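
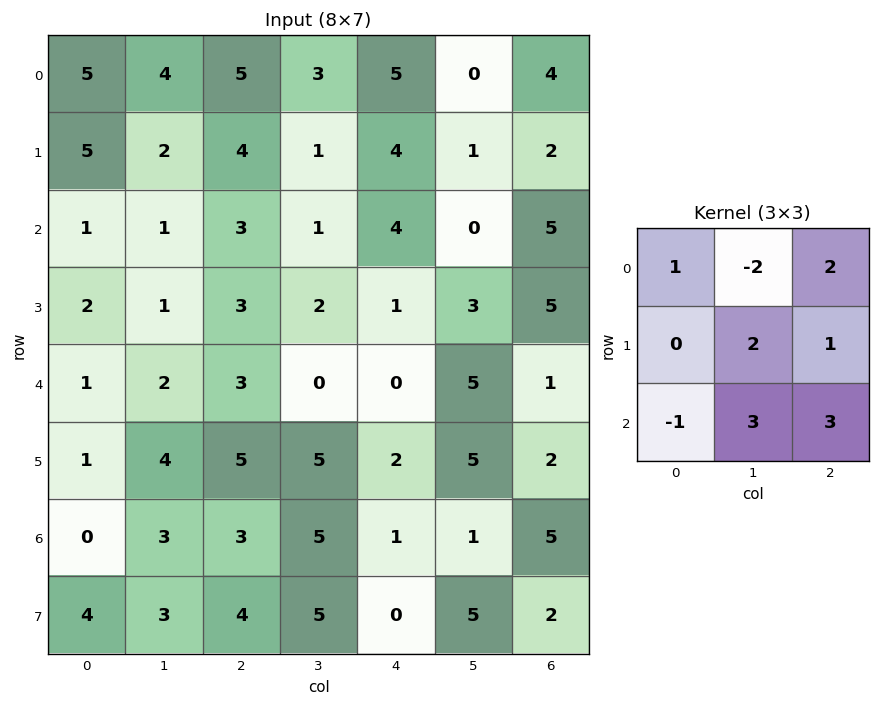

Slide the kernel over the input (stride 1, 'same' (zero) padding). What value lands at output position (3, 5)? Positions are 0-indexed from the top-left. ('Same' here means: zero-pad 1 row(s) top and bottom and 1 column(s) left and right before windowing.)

43

The receptive field on the zero-padded input at this output position is [4 0 5 / 1 3 5 / 0 5 1]. Elementwise product with the kernel and sum: 4·1 + 0·-2 + 5·2 + 3·2 + 5·1 + 0·-1 + 5·3 + 1·3.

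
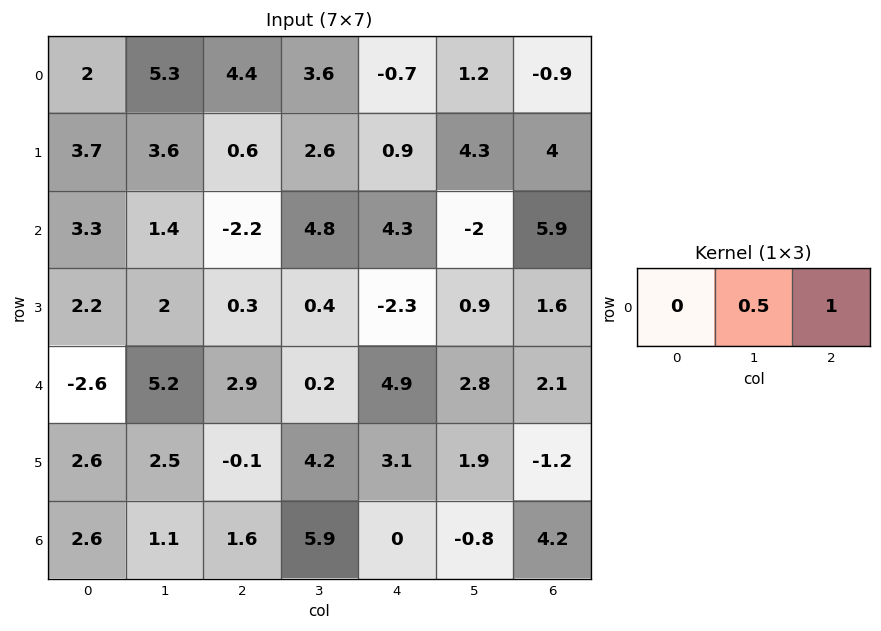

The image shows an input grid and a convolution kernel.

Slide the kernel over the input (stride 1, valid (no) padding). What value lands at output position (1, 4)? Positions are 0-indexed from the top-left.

6.15

The receptive field on the input at this output position is [0.9 4.3 4]. Elementwise product with the kernel and sum: 4.3·0.5 + 4·1.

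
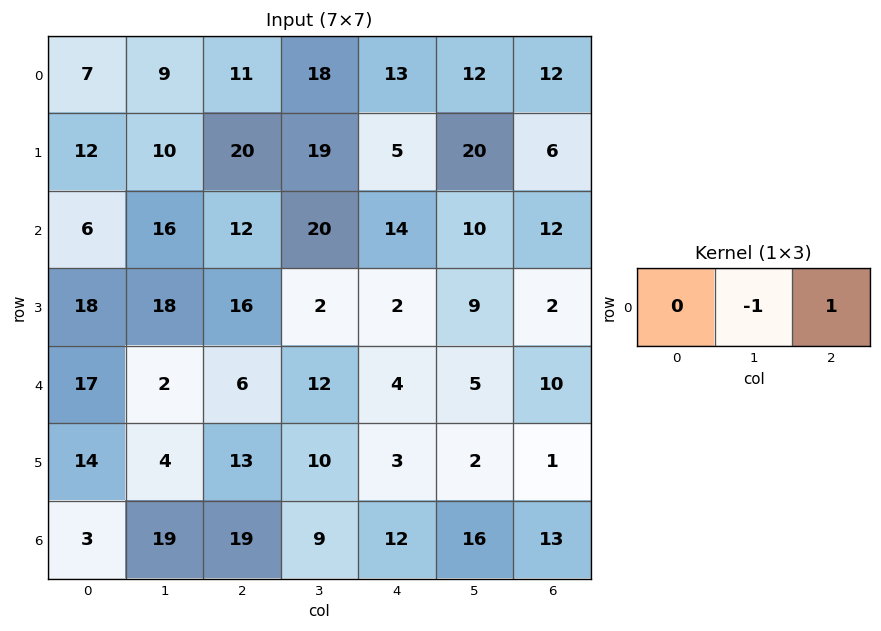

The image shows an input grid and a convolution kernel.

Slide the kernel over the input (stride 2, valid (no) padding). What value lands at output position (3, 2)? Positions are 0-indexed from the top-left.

-3

The receptive field on the input at this output position is [12 16 13]. Elementwise product with the kernel and sum: 16·-1 + 13·1.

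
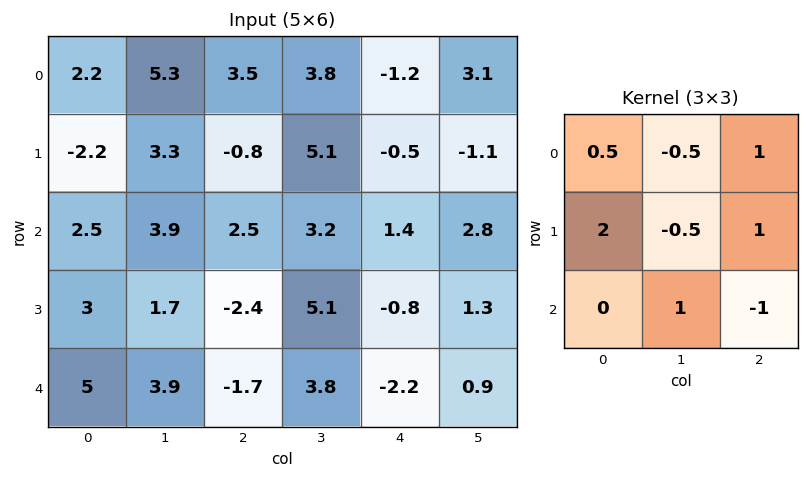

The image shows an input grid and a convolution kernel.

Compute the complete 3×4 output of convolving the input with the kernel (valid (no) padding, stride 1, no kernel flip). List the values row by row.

Output[0,0]: The receptive field on the input at this output position is [2.2 5.3 3.5 / -2.2 3.3 -0.8 / 2.5 3.9 2.5]. Elementwise product with the kernel and sum: 2.2·0.5 + 5.3·-0.5 + 3.5·1 + -2.2·2 + 3.3·-0.5 + -0.8·1 + 3.9·1 + 2.5·-1.

-3.5 16.1 -4.2 13.55
6.1 9.4 7.25 8.1
10.15 8.1 -1.1 12.5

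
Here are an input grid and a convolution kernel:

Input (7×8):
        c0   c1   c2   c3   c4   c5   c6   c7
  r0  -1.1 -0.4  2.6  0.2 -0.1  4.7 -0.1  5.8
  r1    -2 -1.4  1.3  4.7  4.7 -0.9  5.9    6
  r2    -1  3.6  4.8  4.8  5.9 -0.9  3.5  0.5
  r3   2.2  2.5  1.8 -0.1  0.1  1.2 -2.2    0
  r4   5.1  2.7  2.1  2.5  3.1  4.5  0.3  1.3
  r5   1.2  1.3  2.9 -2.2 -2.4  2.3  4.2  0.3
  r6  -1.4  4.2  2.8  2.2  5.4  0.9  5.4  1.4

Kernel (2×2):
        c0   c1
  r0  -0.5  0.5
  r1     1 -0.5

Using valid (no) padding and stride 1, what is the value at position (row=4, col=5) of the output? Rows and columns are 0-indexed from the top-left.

The receptive field on the input at this output position is [4.5 0.3 / 2.3 4.2]. Elementwise product with the kernel and sum: 4.5·-0.5 + 0.3·0.5 + 2.3·1 + 4.2·-0.5.

-1.9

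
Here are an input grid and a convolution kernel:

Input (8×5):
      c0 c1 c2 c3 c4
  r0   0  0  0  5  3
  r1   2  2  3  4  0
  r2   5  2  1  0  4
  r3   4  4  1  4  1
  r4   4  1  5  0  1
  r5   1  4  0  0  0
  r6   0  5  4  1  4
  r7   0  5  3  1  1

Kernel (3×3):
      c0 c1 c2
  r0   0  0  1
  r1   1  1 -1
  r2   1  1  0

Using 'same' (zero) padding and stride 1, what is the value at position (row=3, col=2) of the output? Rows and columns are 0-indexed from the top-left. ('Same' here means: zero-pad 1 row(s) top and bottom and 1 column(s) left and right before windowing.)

7

The receptive field on the zero-padded input at this output position is [2 1 0 / 4 1 4 / 1 5 0]. Elementwise product with the kernel and sum: 0·1 + 4·1 + 1·1 + 4·-1 + 1·1 + 5·1.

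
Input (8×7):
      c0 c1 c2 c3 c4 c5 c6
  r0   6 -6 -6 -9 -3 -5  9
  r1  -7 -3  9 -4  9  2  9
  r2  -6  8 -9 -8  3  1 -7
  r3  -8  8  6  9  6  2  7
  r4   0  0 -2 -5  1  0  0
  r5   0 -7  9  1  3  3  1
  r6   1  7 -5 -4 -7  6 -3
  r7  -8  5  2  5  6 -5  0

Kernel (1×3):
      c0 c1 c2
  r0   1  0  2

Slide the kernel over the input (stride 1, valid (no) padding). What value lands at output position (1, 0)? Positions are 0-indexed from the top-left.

11

The receptive field on the input at this output position is [-7 -3 9]. Elementwise product with the kernel and sum: -7·1 + 9·2.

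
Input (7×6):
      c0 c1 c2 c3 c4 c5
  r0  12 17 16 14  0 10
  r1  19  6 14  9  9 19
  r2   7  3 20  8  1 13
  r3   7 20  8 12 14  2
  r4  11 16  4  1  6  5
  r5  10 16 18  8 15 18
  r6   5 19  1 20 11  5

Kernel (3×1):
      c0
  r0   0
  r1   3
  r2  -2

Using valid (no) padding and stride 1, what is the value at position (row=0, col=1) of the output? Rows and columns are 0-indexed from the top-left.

12

The receptive field on the input at this output position is [17 / 6 / 3]. Elementwise product with the kernel and sum: 6·3 + 3·-2.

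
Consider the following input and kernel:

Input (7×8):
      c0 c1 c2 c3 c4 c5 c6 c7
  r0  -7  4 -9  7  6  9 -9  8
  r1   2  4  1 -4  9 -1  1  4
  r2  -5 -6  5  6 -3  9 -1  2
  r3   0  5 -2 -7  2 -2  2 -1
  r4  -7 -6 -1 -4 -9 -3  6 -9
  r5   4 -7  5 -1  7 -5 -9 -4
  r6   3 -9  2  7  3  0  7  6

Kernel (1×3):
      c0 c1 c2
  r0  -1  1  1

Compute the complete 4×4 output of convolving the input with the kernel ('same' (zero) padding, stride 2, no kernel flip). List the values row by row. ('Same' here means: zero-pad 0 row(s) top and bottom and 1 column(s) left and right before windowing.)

-3 -6 8 -10
-11 17 0 -8
-13 1 -8 0
-6 18 -4 13

Output[0,0]: The receptive field on the zero-padded input at this output position is [0 -7 4]. Elementwise product with the kernel and sum: 0·-1 + -7·1 + 4·1.
Output[0,1]: The receptive field on the zero-padded input at this output position is [4 -9 7]. Elementwise product with the kernel and sum: 4·-1 + -9·1 + 7·1.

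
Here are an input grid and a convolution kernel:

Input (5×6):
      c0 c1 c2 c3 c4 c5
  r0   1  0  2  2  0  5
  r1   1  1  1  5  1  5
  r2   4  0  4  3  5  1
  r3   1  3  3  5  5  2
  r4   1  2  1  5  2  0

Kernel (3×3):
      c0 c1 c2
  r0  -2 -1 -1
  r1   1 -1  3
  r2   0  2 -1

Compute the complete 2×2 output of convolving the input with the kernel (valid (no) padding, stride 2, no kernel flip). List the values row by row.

Output[0,0]: The receptive field on the input at this output position is [1 0 2 / 1 1 1 / 4 0 4]. Elementwise product with the kernel and sum: 1·-2 + 0·-1 + 2·-1 + 1·1 + 1·-1 + 1·3 + 0·2 + 4·-1.
Output[0,1]: The receptive field on the input at this output position is [2 2 0 / 1 5 1 / 4 3 5]. Elementwise product with the kernel and sum: 2·-2 + 2·-1 + 0·-1 + 1·1 + 5·-1 + 1·3 + 3·2 + 5·-1.

-5 -6
-2 5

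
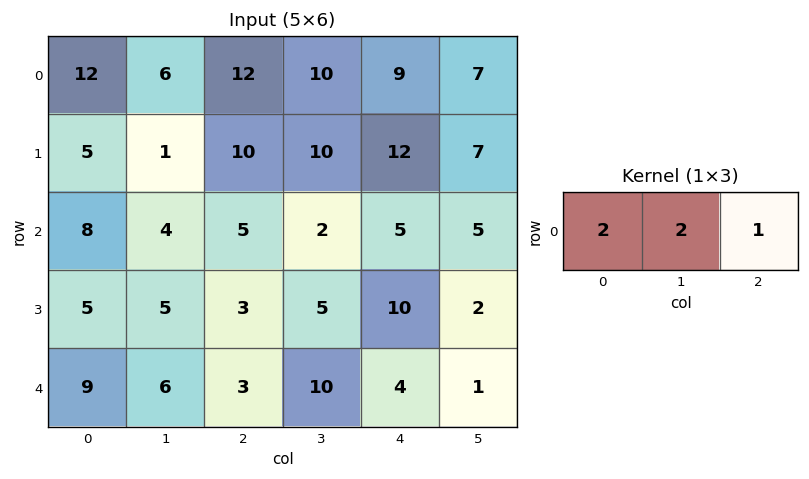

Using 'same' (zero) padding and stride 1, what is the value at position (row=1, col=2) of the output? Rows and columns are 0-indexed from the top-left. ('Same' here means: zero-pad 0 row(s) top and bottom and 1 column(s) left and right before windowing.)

32

The receptive field on the zero-padded input at this output position is [1 10 10]. Elementwise product with the kernel and sum: 1·2 + 10·2 + 10·1.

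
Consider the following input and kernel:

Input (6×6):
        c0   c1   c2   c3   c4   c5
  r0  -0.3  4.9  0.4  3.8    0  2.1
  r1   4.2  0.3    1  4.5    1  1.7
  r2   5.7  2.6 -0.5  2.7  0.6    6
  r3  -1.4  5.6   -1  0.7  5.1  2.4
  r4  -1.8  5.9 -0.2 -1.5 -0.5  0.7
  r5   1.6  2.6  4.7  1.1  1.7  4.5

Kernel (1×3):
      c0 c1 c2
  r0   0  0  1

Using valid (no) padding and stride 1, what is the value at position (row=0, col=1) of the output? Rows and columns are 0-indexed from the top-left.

3.8

The receptive field on the input at this output position is [4.9 0.4 3.8]. Elementwise product with the kernel and sum: 3.8·1.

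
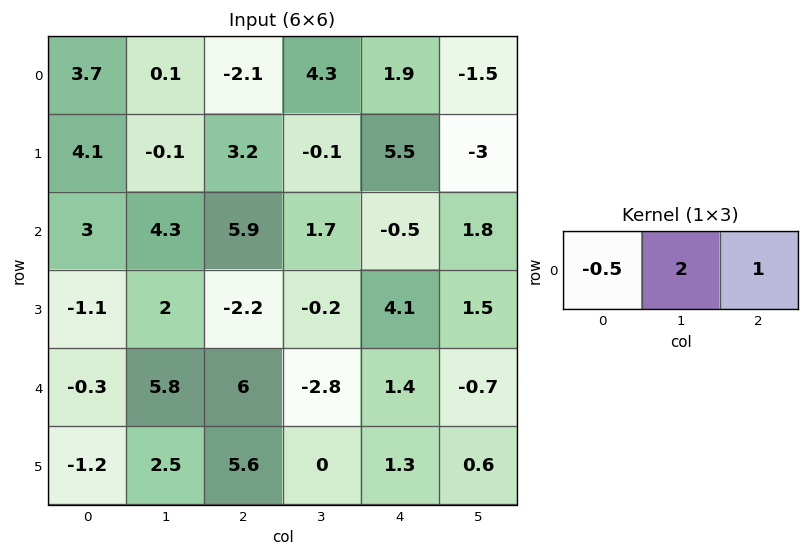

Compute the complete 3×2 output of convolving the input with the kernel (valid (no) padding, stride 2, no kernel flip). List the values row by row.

-3.75 11.55
13 -0.05
17.75 -7.2

Output[0,0]: The receptive field on the input at this output position is [3.7 0.1 -2.1]. Elementwise product with the kernel and sum: 3.7·-0.5 + 0.1·2 + -2.1·1.
Output[0,1]: The receptive field on the input at this output position is [-2.1 4.3 1.9]. Elementwise product with the kernel and sum: -2.1·-0.5 + 4.3·2 + 1.9·1.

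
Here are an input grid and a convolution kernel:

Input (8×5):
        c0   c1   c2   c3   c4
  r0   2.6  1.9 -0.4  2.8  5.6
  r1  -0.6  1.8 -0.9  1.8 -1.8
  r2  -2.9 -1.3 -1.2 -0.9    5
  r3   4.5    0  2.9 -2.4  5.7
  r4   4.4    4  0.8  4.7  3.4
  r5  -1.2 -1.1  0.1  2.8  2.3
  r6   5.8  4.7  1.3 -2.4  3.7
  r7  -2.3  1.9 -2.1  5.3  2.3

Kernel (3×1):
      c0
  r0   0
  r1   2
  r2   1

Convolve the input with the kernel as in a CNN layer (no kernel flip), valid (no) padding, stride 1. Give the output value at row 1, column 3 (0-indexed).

The receptive field on the input at this output position is [1.8 / -0.9 / -2.4]. Elementwise product with the kernel and sum: -0.9·2 + -2.4·1.

-4.2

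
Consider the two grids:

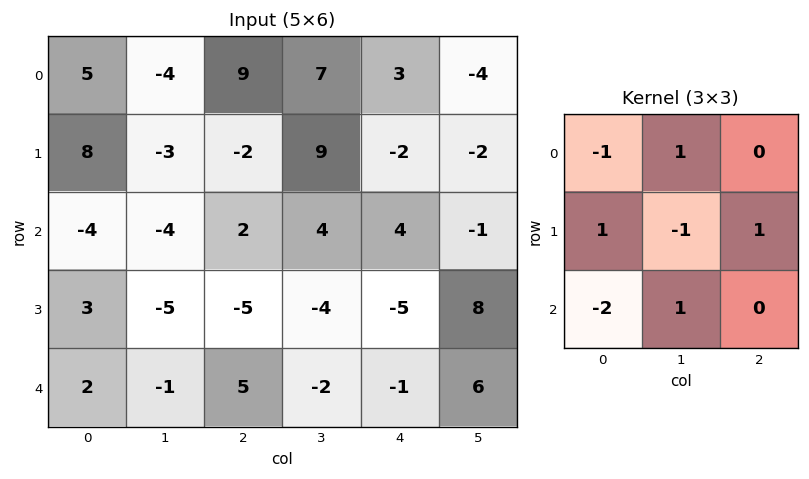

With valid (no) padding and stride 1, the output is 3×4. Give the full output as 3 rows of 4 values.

4 31 -15 1
-20 4 19 -9
-2 9 -16 12

Output[0,0]: The receptive field on the input at this output position is [5 -4 9 / 8 -3 -2 / -4 -4 2]. Elementwise product with the kernel and sum: 5·-1 + -4·1 + 8·1 + -3·-1 + -2·1 + -4·-2 + -4·1.
Output[0,1]: The receptive field on the input at this output position is [-4 9 7 / -3 -2 9 / -4 2 4]. Elementwise product with the kernel and sum: -4·-1 + 9·1 + -3·1 + -2·-1 + 9·1 + -4·-2 + 2·1.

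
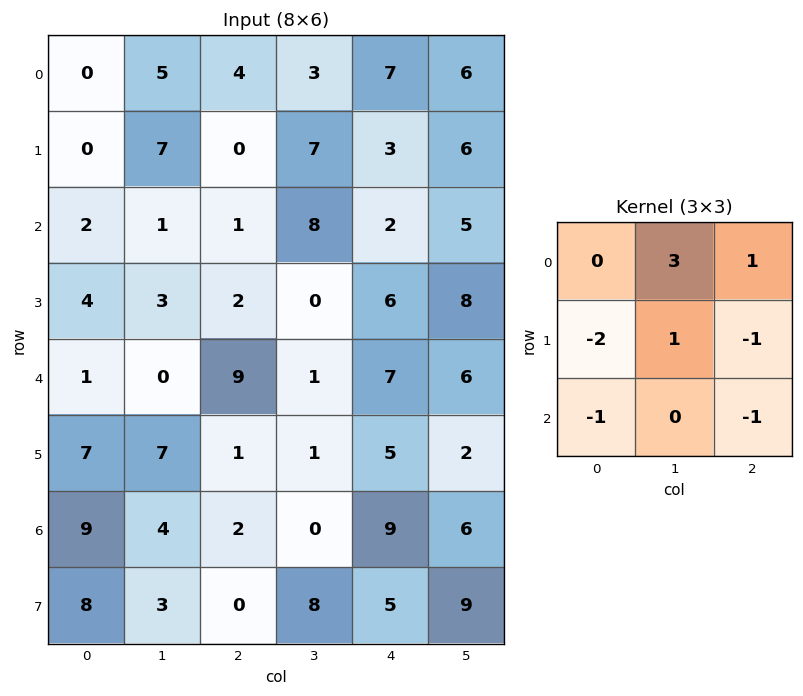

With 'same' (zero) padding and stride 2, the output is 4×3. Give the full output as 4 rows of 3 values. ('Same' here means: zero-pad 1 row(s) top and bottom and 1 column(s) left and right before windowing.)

-12 -23 -18
5 -5 -12
9 6 22
30 -13 3

Output[0,0]: The receptive field on the zero-padded input at this output position is [0 0 0 / 0 0 5 / 0 0 7]. Elementwise product with the kernel and sum: 0·3 + 0·1 + 0·-2 + 0·1 + 5·-1 + 0·-1 + 7·-1.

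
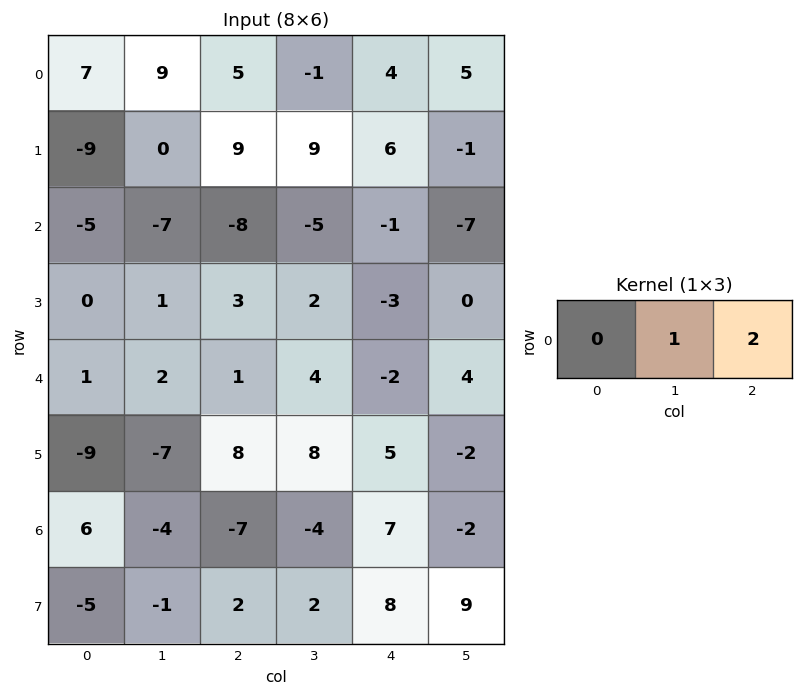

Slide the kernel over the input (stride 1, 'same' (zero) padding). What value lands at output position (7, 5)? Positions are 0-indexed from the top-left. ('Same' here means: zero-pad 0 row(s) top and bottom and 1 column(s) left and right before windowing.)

The receptive field on the zero-padded input at this output position is [8 9 0]. Elementwise product with the kernel and sum: 9·1 + 0·2.

9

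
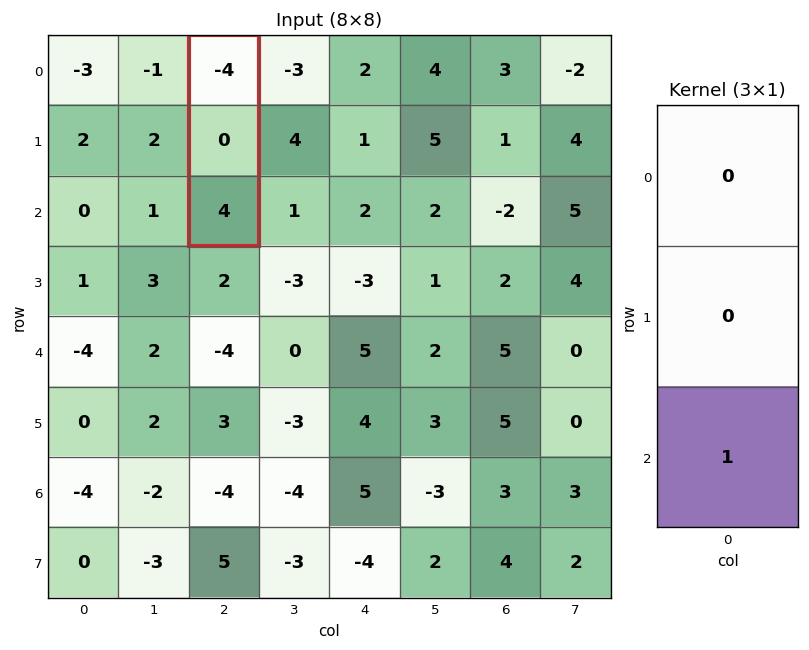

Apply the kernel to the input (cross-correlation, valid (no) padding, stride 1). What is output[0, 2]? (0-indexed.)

The receptive field on the input at this output position is [-4 / 0 / 4]. Elementwise product with the kernel and sum: 4·1.

4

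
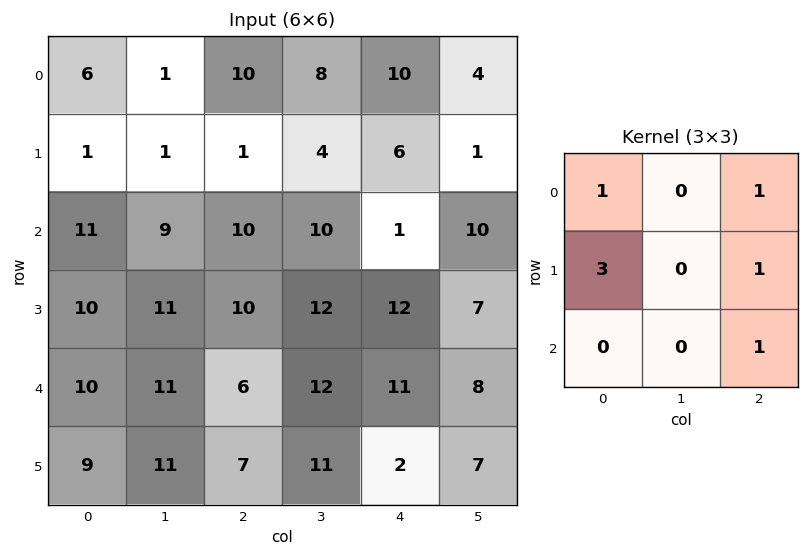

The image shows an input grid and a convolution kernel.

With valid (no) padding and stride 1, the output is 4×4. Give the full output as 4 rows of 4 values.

30 26 30 35
55 54 50 52
67 76 64 71
63 79 53 70

Output[0,0]: The receptive field on the input at this output position is [6 1 10 / 1 1 1 / 11 9 10]. Elementwise product with the kernel and sum: 6·1 + 10·1 + 1·3 + 1·1 + 10·1.
Output[0,1]: The receptive field on the input at this output position is [1 10 8 / 1 1 4 / 9 10 10]. Elementwise product with the kernel and sum: 1·1 + 8·1 + 1·3 + 4·1 + 10·1.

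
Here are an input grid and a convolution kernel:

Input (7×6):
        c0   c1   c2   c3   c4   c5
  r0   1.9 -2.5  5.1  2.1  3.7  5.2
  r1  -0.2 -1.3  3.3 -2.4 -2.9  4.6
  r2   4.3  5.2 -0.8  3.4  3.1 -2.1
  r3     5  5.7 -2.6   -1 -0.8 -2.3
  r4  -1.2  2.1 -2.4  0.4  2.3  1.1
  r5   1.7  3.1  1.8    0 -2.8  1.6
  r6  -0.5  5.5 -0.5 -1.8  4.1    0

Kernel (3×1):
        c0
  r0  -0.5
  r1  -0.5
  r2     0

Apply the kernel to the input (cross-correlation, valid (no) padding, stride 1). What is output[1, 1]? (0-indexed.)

-1.95

The receptive field on the input at this output position is [-1.3 / 5.2 / 5.7]. Elementwise product with the kernel and sum: -1.3·-0.5 + 5.2·-0.5.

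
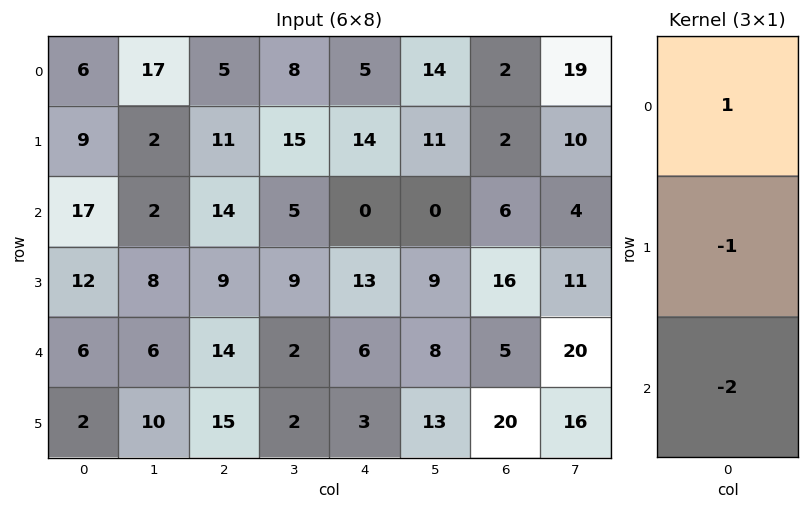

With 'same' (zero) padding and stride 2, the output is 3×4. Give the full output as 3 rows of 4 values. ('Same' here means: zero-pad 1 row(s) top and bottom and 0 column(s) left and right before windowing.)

-24 -27 -33 -6
-32 -21 -12 -36
2 -35 1 -29

Output[0,0]: The receptive field on the zero-padded input at this output position is [0 / 6 / 9]. Elementwise product with the kernel and sum: 0·1 + 6·-1 + 9·-2.
Output[0,1]: The receptive field on the zero-padded input at this output position is [0 / 5 / 11]. Elementwise product with the kernel and sum: 0·1 + 5·-1 + 11·-2.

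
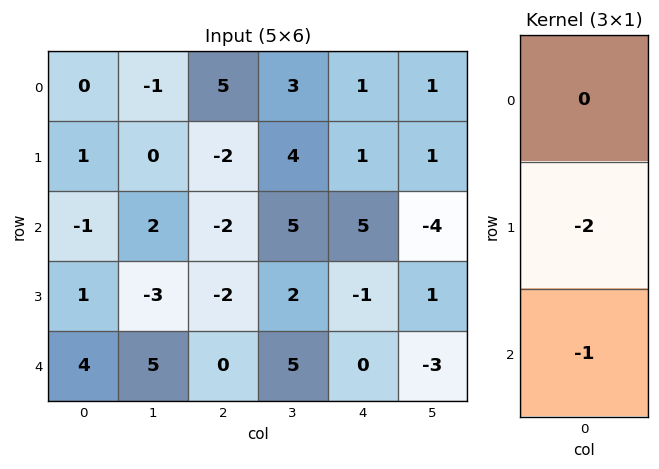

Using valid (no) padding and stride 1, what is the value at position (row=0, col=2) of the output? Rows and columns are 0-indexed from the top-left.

The receptive field on the input at this output position is [5 / -2 / -2]. Elementwise product with the kernel and sum: -2·-2 + -2·-1.

6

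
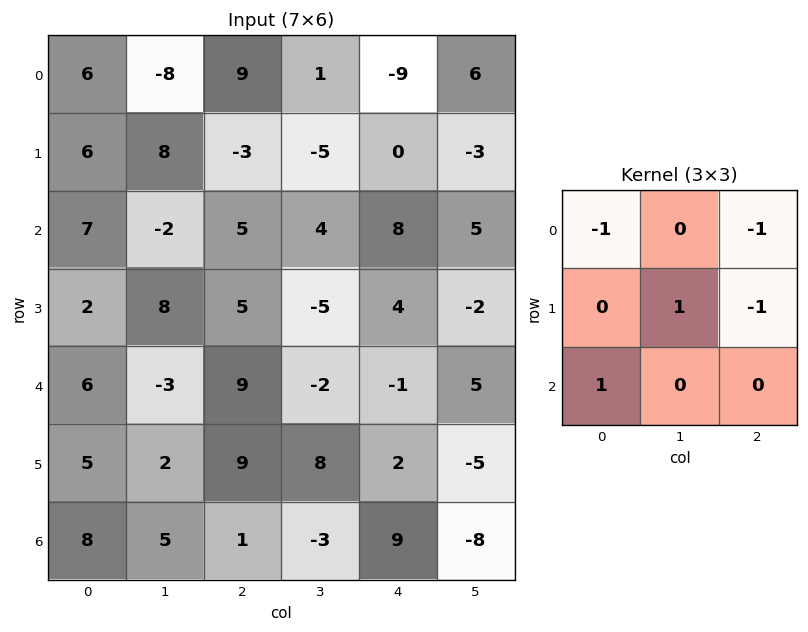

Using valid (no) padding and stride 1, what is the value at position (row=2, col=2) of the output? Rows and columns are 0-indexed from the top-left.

The receptive field on the input at this output position is [5 4 8 / 5 -5 4 / 9 -2 -1]. Elementwise product with the kernel and sum: 5·-1 + 8·-1 + -5·1 + 4·-1 + 9·1.

-13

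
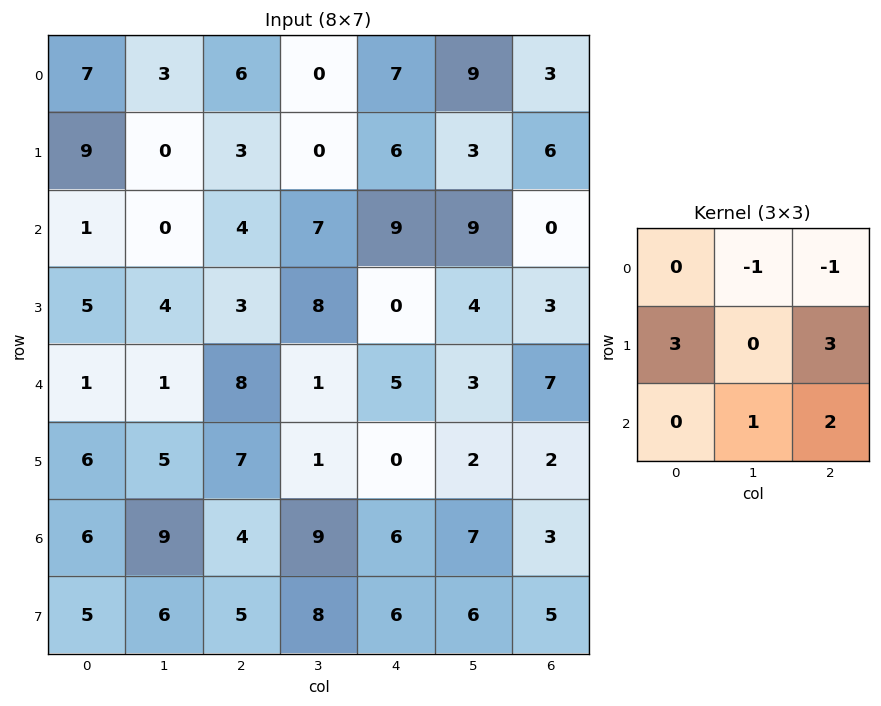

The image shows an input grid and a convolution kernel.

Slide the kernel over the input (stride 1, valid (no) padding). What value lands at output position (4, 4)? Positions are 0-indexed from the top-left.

9

The receptive field on the input at this output position is [5 3 7 / 0 2 2 / 6 7 3]. Elementwise product with the kernel and sum: 3·-1 + 7·-1 + 0·3 + 2·3 + 7·1 + 3·2.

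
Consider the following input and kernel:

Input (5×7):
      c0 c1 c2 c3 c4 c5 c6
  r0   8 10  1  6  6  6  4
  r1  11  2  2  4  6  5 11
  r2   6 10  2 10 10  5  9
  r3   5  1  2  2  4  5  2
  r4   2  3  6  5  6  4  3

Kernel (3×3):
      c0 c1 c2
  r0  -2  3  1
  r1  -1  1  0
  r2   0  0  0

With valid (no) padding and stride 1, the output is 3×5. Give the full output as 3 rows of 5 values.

Output[0,0]: The receptive field on the input at this output position is [8 10 1 / 11 2 2 / 6 10 2]. Elementwise product with the kernel and sum: 8·-2 + 10·3 + 1·1 + 11·-1 + 2·1.

6 -11 24 14 9
-10 -2 22 15 9
16 -3 36 17 5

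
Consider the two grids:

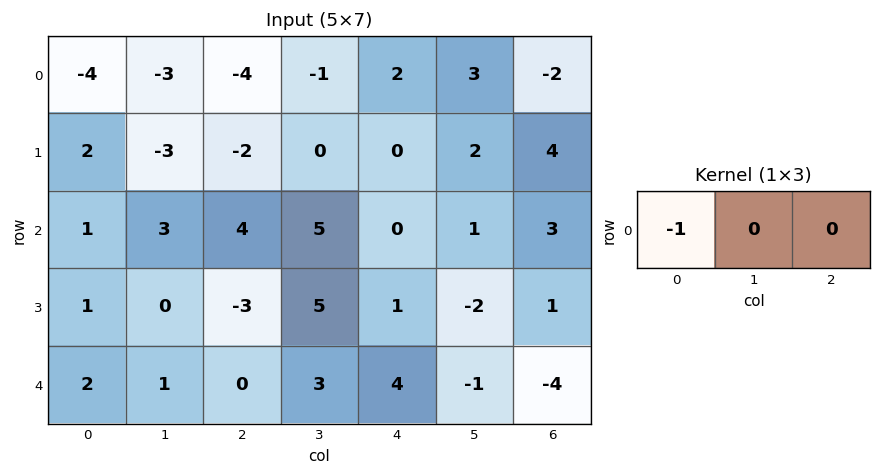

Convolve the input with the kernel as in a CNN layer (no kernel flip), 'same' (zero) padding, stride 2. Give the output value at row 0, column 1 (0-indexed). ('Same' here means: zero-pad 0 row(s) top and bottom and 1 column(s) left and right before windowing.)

3

The receptive field on the zero-padded input at this output position is [-3 -4 -1]. Elementwise product with the kernel and sum: -3·-1.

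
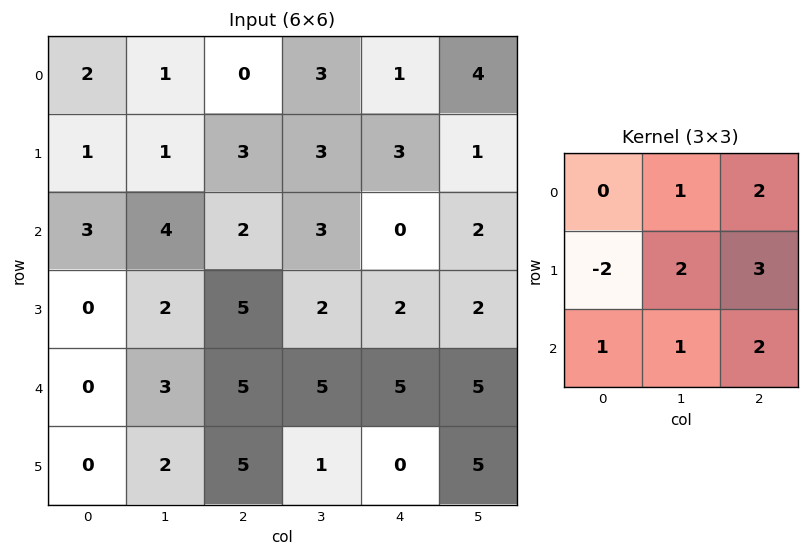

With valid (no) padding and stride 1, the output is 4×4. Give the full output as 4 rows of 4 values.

Output[0,0]: The receptive field on the input at this output position is [2 1 0 / 1 1 3 / 3 4 2]. Elementwise product with the kernel and sum: 1·1 + 0·2 + 1·-2 + 1·2 + 3·3 + 3·1 + 4·1 + 2·2.
Output[0,1]: The receptive field on the input at this output position is [1 0 3 / 1 3 3 / 4 2 3]. Elementwise product with the kernel and sum: 0·1 + 3·2 + 1·-2 + 3·2 + 3·3 + 4·1 + 2·1 + 3·2.

21 31 19 19
27 25 22 13
40 38 23 30
45 37 27 32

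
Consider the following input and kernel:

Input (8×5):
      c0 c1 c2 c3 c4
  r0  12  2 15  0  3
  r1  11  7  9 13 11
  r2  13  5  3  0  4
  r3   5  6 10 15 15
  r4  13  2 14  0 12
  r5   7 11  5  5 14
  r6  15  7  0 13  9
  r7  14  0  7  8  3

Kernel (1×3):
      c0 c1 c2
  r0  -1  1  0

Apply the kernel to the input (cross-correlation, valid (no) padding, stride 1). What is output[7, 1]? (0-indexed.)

7

The receptive field on the input at this output position is [0 7 8]. Elementwise product with the kernel and sum: 0·-1 + 7·1.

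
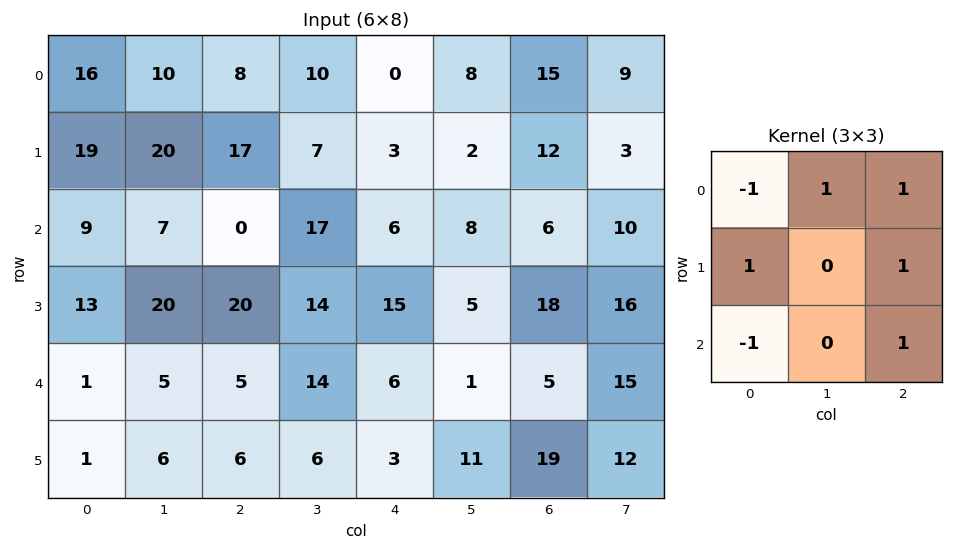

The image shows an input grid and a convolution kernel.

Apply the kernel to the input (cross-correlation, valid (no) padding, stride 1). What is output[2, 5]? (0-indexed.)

43

The receptive field on the input at this output position is [8 6 10 / 5 18 16 / 1 5 15]. Elementwise product with the kernel and sum: 8·-1 + 6·1 + 10·1 + 5·1 + 16·1 + 1·-1 + 15·1.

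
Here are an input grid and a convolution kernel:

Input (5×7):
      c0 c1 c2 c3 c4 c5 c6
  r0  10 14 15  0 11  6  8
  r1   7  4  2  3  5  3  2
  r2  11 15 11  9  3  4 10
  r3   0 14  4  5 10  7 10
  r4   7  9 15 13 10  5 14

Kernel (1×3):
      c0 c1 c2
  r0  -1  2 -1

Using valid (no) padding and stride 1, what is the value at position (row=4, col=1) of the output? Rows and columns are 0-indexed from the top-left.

8

The receptive field on the input at this output position is [9 15 13]. Elementwise product with the kernel and sum: 9·-1 + 15·2 + 13·-1.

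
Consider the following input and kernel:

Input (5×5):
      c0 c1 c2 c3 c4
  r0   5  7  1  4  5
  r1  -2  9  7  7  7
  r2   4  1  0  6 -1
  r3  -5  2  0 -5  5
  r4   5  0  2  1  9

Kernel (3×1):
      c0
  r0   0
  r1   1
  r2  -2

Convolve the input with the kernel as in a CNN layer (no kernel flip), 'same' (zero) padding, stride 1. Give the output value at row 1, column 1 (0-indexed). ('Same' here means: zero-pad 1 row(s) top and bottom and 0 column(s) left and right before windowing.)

7

The receptive field on the zero-padded input at this output position is [7 / 9 / 1]. Elementwise product with the kernel and sum: 9·1 + 1·-2.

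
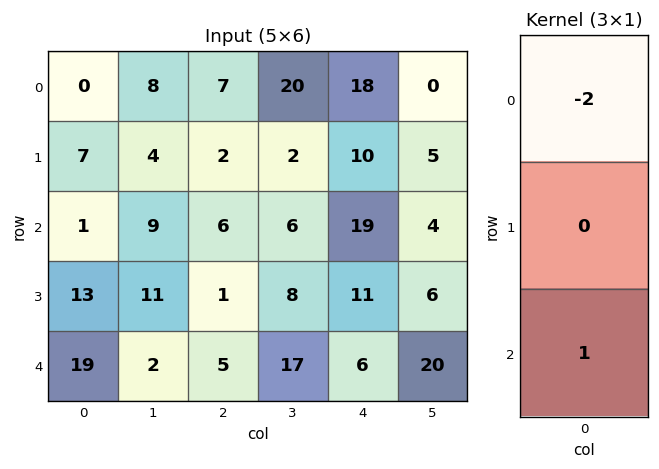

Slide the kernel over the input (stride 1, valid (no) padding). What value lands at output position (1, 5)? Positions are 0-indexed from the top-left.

-4

The receptive field on the input at this output position is [5 / 4 / 6]. Elementwise product with the kernel and sum: 5·-2 + 6·1.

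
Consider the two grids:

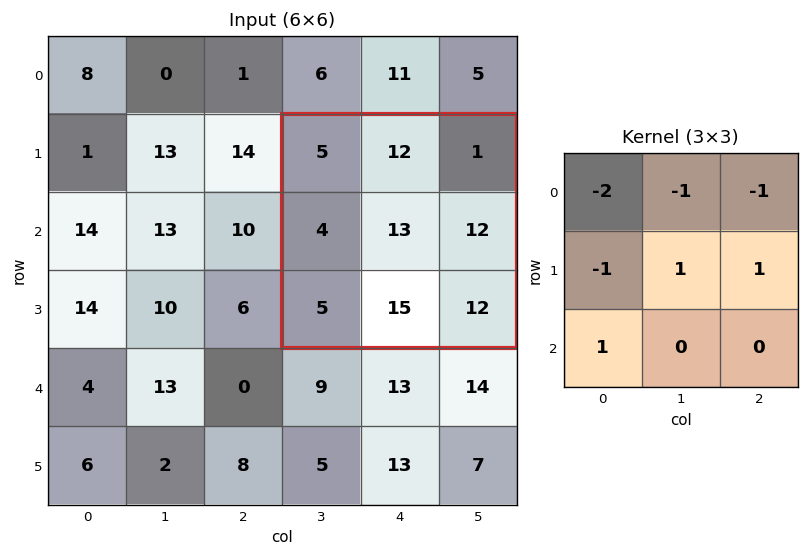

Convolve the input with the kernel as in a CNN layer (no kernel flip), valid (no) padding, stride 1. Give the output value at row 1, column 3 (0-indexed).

3

The receptive field on the input at this output position is [5 12 1 / 4 13 12 / 5 15 12]. Elementwise product with the kernel and sum: 5·-2 + 12·-1 + 1·-1 + 4·-1 + 13·1 + 12·1 + 5·1.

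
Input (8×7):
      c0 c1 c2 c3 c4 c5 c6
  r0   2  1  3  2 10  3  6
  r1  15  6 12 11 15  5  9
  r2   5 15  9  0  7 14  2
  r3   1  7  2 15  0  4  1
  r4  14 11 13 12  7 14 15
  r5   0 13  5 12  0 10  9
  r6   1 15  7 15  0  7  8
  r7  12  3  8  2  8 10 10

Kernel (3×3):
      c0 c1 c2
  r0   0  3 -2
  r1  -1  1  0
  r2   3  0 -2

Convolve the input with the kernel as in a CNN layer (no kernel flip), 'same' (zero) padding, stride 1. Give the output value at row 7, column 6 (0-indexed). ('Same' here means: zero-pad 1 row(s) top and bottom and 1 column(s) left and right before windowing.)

24

The receptive field on the zero-padded input at this output position is [7 8 0 / 10 10 0 / 0 0 0]. Elementwise product with the kernel and sum: 8·3 + 0·-2 + 10·-1 + 10·1 + 0·3 + 0·-2.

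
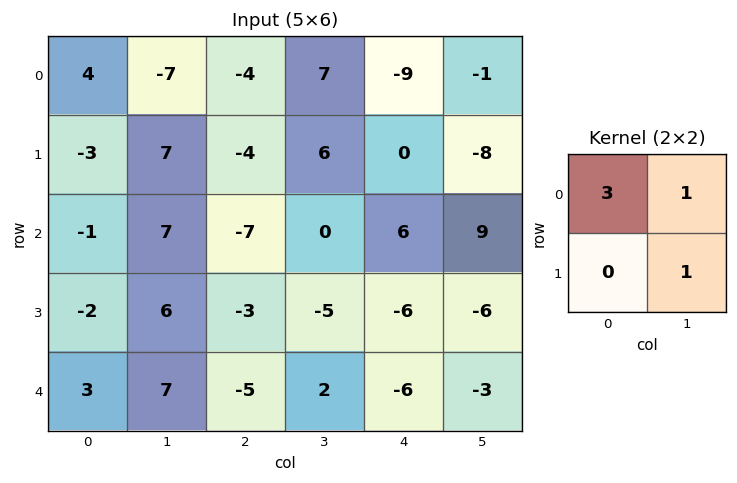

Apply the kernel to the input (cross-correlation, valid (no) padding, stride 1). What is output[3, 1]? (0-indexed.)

10

The receptive field on the input at this output position is [6 -3 / 7 -5]. Elementwise product with the kernel and sum: 6·3 + -3·1 + -5·1.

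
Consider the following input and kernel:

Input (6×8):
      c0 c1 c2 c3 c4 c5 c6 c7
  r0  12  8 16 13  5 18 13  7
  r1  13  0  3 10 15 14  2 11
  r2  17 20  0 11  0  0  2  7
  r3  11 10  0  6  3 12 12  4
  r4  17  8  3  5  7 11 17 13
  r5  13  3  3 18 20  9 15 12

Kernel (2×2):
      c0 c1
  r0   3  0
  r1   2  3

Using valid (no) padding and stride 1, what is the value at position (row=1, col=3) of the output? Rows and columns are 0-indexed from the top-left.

52

The receptive field on the input at this output position is [10 15 / 11 0]. Elementwise product with the kernel and sum: 10·3 + 11·2 + 0·3.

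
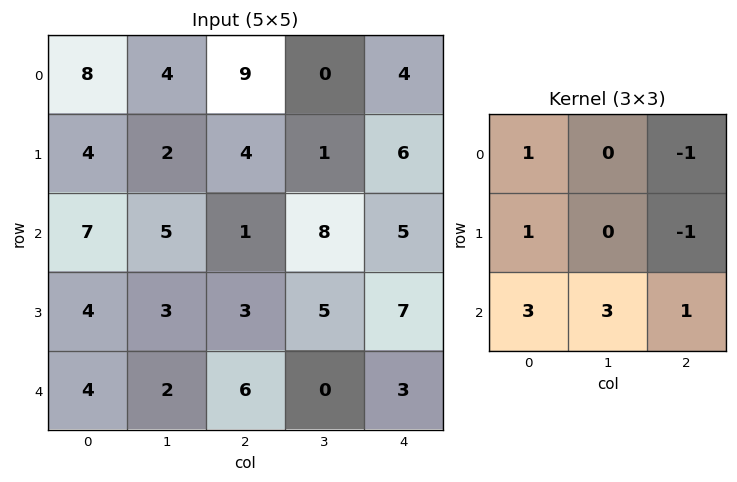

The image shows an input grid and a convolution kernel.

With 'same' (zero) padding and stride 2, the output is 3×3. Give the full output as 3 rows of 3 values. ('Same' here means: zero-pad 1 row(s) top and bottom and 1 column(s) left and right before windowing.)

Output[0,0]: The receptive field on the zero-padded input at this output position is [0 0 0 / 0 8 4 / 0 4 2]. Elementwise product with the kernel and sum: 0·1 + 0·-1 + 0·1 + 4·-1 + 0·3 + 4·3 + 2·1.
Output[0,1]: The receptive field on the zero-padded input at this output position is [0 0 0 / 4 9 0 / 2 4 1]. Elementwise product with the kernel and sum: 0·1 + 0·-1 + 4·1 + 0·-1 + 2·3 + 4·3 + 1·1.

10 23 21
8 21 45
-5 0 5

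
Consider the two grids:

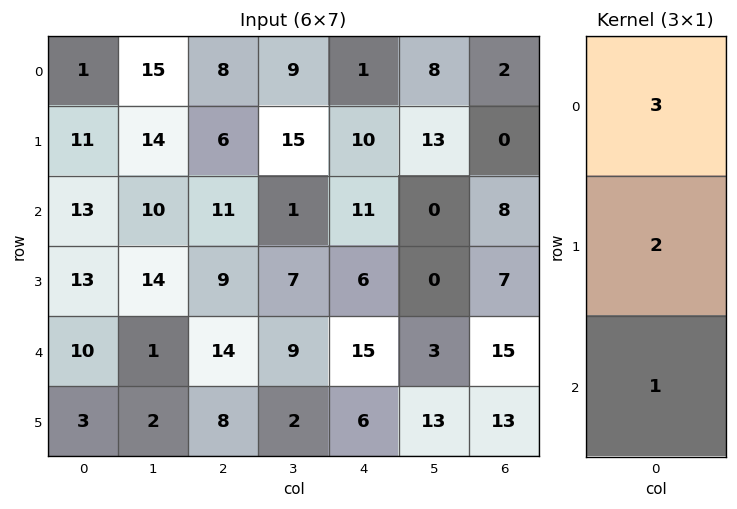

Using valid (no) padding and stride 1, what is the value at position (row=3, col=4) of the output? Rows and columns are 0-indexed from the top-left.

The receptive field on the input at this output position is [6 / 15 / 6]. Elementwise product with the kernel and sum: 6·3 + 15·2 + 6·1.

54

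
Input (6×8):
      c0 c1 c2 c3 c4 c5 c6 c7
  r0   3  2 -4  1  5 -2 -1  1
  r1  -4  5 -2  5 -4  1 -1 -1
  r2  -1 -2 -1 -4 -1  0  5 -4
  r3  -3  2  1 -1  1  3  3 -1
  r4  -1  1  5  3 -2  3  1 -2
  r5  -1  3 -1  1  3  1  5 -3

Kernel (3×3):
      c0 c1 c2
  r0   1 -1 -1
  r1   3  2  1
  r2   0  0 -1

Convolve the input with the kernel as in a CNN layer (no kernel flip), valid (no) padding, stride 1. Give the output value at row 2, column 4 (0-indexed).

The receptive field on the input at this output position is [-1 0 5 / 1 3 3 / -2 3 1]. Elementwise product with the kernel and sum: -1·1 + 0·-1 + 5·-1 + 1·3 + 3·2 + 3·1 + 1·-1.

5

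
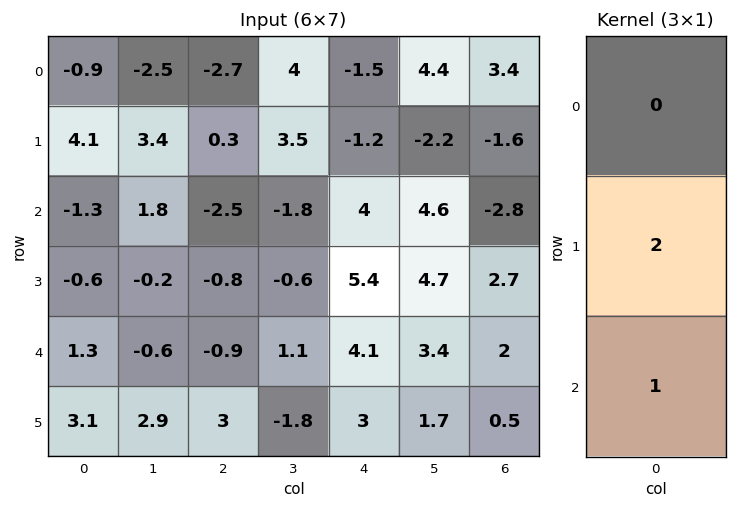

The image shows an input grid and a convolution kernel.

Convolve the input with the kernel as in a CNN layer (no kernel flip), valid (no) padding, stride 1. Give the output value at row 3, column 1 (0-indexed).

1.7

The receptive field on the input at this output position is [-0.2 / -0.6 / 2.9]. Elementwise product with the kernel and sum: -0.6·2 + 2.9·1.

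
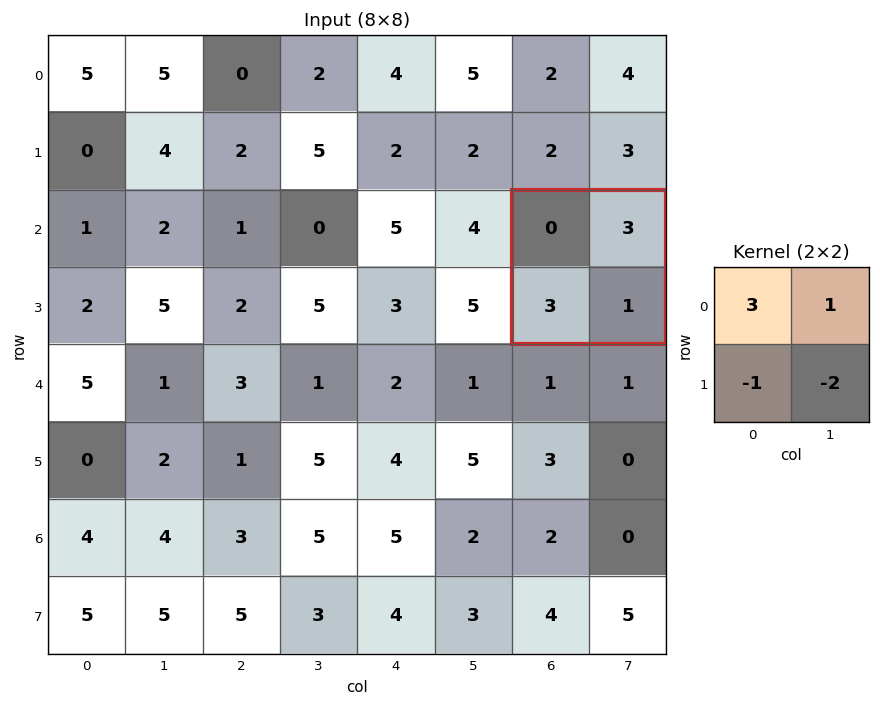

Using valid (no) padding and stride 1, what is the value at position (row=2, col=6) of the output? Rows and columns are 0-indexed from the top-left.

-2

The receptive field on the input at this output position is [0 3 / 3 1]. Elementwise product with the kernel and sum: 0·3 + 3·1 + 3·-1 + 1·-2.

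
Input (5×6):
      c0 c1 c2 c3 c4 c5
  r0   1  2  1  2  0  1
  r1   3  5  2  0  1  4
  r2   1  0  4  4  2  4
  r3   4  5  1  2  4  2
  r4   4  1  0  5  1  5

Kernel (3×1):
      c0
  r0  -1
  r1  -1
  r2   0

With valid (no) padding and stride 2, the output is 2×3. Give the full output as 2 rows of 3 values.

Output[0,0]: The receptive field on the input at this output position is [1 / 3 / 1]. Elementwise product with the kernel and sum: 1·-1 + 3·-1.

-4 -3 -1
-5 -5 -6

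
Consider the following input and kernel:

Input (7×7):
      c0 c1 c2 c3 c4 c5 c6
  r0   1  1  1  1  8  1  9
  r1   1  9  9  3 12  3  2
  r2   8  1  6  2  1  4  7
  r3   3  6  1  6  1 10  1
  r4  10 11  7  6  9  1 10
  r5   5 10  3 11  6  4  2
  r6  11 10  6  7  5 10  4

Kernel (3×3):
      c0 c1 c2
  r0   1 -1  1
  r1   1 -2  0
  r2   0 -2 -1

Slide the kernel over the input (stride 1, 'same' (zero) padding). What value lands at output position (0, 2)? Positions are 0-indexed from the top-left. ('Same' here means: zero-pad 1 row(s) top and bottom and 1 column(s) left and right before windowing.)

-22

The receptive field on the zero-padded input at this output position is [0 0 0 / 1 1 1 / 9 9 3]. Elementwise product with the kernel and sum: 0·1 + 0·-1 + 0·1 + 1·1 + 1·-2 + 9·-2 + 3·-1.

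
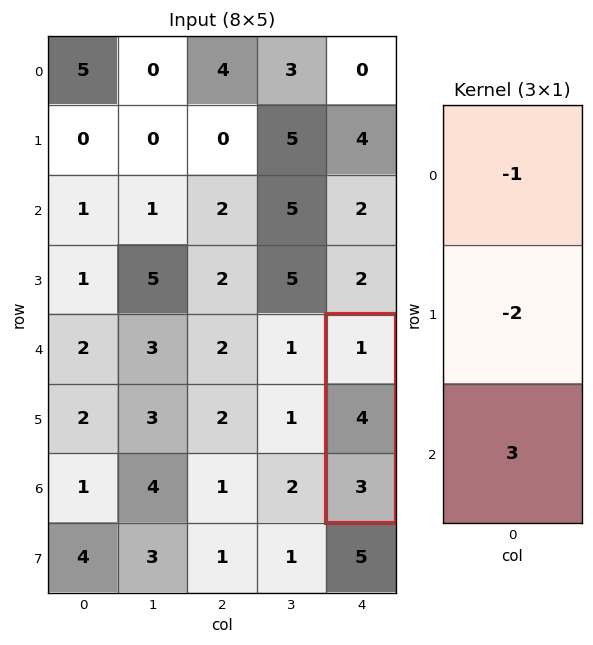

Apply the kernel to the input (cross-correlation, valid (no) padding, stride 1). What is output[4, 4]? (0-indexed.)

The receptive field on the input at this output position is [1 / 4 / 3]. Elementwise product with the kernel and sum: 1·-1 + 4·-2 + 3·3.

0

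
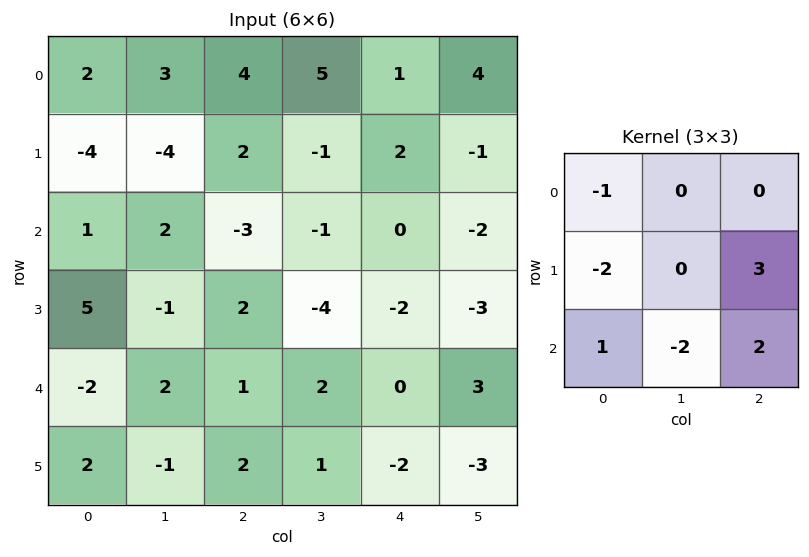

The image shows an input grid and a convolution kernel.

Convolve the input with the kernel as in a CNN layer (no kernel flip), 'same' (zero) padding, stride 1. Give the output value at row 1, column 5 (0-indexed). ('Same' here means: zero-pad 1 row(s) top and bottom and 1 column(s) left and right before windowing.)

-1

The receptive field on the zero-padded input at this output position is [1 4 0 / 2 -1 0 / 0 -2 0]. Elementwise product with the kernel and sum: 1·-1 + 2·-2 + 0·3 + 0·1 + -2·-2 + 0·2.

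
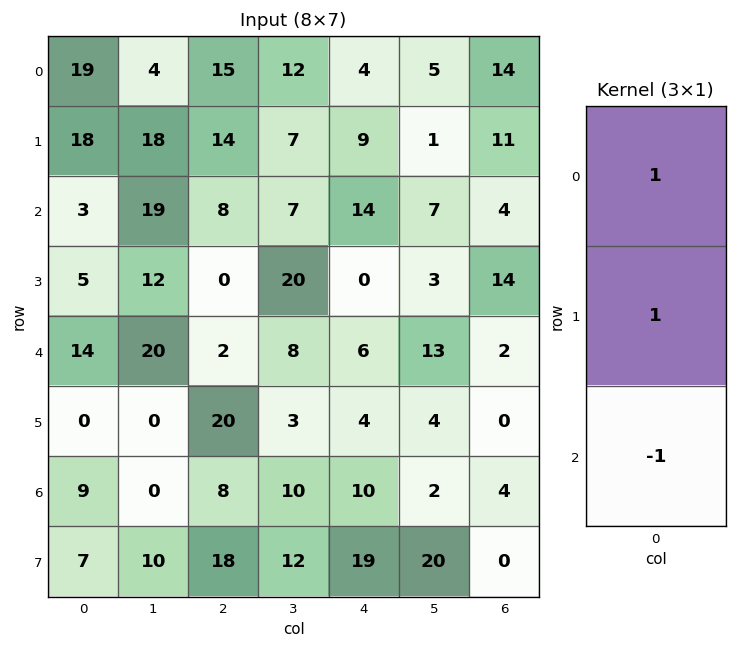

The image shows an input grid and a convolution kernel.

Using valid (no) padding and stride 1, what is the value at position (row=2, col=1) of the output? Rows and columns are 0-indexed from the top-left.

The receptive field on the input at this output position is [19 / 12 / 20]. Elementwise product with the kernel and sum: 19·1 + 12·1 + 20·-1.

11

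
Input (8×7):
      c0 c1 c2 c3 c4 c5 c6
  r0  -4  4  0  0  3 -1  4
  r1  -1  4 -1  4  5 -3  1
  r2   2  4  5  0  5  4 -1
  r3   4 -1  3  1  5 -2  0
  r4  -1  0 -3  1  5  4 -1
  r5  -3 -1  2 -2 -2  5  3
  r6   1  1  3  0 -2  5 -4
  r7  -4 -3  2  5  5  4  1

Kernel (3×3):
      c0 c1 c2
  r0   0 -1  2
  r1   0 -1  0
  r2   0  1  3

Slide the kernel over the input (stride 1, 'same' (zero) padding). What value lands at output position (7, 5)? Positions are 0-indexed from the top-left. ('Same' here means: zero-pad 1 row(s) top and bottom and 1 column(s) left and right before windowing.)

-17

The receptive field on the zero-padded input at this output position is [-2 5 -4 / 5 4 1 / 0 0 0]. Elementwise product with the kernel and sum: 5·-1 + -4·2 + 4·-1 + 0·1 + 0·3.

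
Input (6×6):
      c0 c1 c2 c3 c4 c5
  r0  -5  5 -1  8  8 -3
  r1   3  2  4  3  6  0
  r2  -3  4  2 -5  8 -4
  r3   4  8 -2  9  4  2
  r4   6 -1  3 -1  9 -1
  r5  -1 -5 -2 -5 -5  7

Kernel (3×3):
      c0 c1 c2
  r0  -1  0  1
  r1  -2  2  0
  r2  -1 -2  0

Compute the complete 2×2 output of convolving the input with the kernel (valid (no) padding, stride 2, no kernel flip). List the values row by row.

-3 15
9 27

Output[0,0]: The receptive field on the input at this output position is [-5 5 -1 / 3 2 4 / -3 4 2]. Elementwise product with the kernel and sum: -5·-1 + -1·1 + 3·-2 + 2·2 + -3·-1 + 4·-2.
Output[0,1]: The receptive field on the input at this output position is [-1 8 8 / 4 3 6 / 2 -5 8]. Elementwise product with the kernel and sum: -1·-1 + 8·1 + 4·-2 + 3·2 + 2·-1 + -5·-2.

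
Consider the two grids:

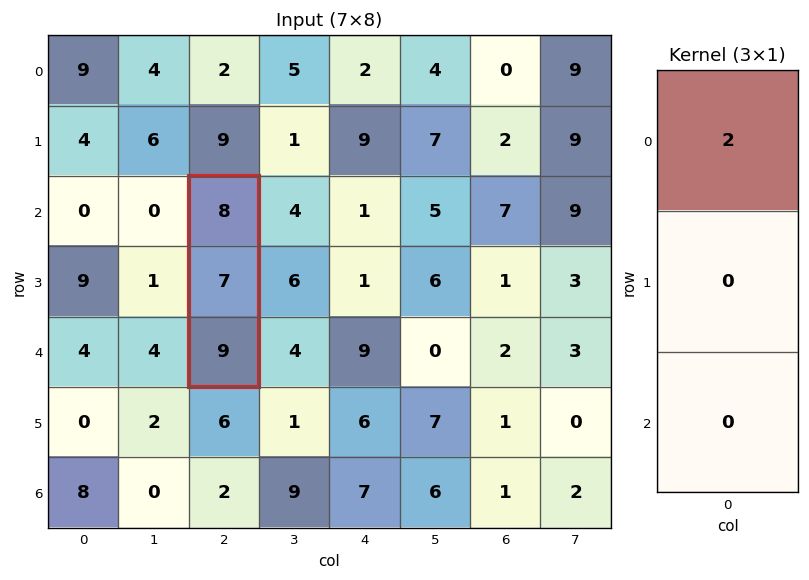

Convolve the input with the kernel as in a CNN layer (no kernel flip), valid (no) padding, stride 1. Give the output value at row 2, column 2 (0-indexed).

The receptive field on the input at this output position is [8 / 7 / 9]. Elementwise product with the kernel and sum: 8·2.

16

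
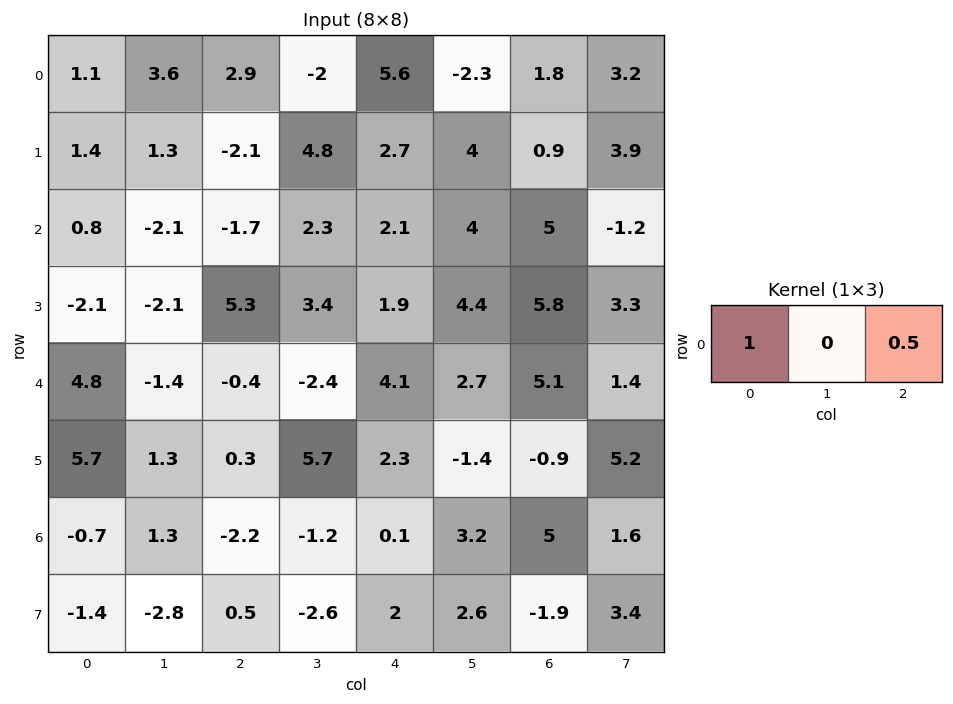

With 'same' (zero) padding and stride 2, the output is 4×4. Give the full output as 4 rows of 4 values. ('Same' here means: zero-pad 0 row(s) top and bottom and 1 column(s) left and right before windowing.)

1.8 2.6 -3.15 -0.7
-1.05 -0.95 4.3 3.4
-0.7 -2.6 -1.05 3.4
0.65 0.7 0.4 4

Output[0,0]: The receptive field on the zero-padded input at this output position is [0 1.1 3.6]. Elementwise product with the kernel and sum: 0·1 + 3.6·0.5.
Output[0,1]: The receptive field on the zero-padded input at this output position is [3.6 2.9 -2]. Elementwise product with the kernel and sum: 3.6·1 + -2·0.5.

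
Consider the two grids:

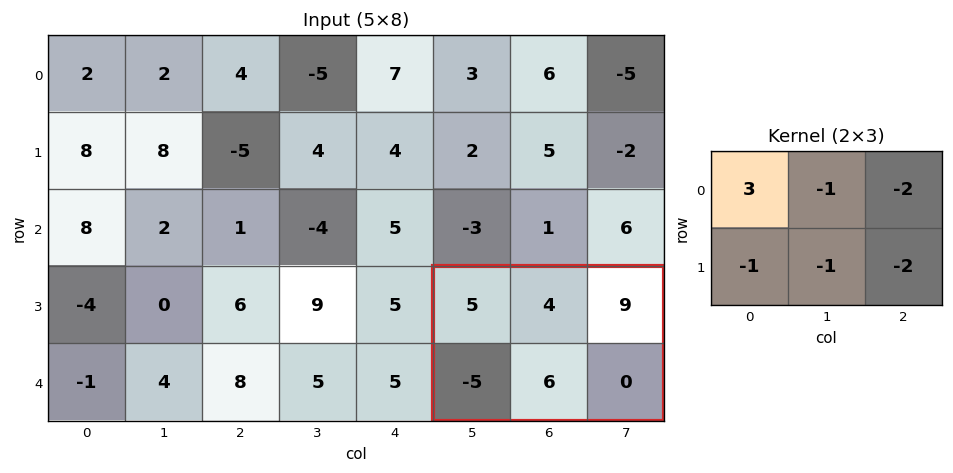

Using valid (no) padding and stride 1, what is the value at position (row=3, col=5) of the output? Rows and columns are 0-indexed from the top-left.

-8

The receptive field on the input at this output position is [5 4 9 / -5 6 0]. Elementwise product with the kernel and sum: 5·3 + 4·-1 + 9·-2 + -5·-1 + 6·-1 + 0·-2.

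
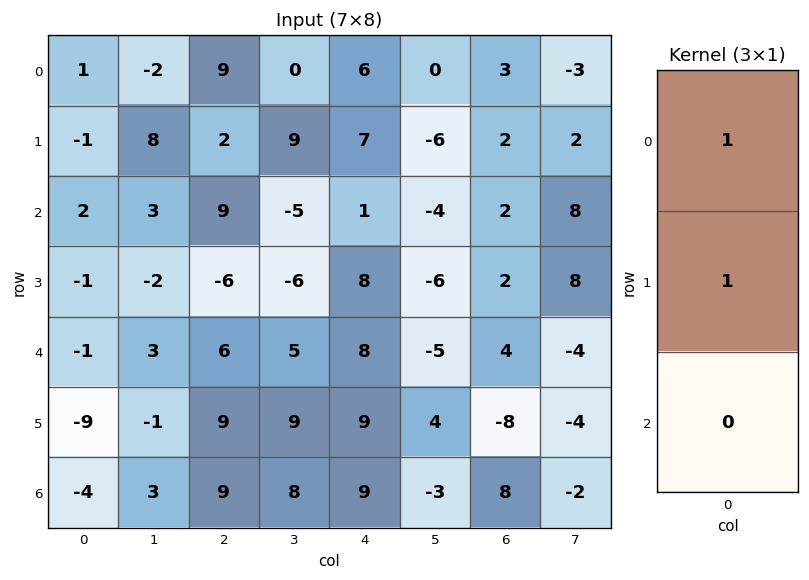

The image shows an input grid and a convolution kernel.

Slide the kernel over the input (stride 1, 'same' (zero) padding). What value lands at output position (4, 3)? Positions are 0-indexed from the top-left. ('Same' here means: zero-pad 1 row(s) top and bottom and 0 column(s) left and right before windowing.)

-1

The receptive field on the zero-padded input at this output position is [-6 / 5 / 9]. Elementwise product with the kernel and sum: -6·1 + 5·1.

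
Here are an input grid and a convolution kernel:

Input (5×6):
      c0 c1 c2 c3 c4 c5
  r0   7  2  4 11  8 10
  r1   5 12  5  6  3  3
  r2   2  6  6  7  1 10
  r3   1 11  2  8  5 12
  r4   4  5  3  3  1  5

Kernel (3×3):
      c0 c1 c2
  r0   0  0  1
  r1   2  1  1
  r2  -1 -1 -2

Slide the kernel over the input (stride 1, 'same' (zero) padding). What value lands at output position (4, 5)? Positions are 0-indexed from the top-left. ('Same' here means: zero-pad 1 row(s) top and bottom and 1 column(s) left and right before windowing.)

The receptive field on the zero-padded input at this output position is [5 12 0 / 1 5 0 / 0 0 0]. Elementwise product with the kernel and sum: 0·1 + 1·2 + 5·1 + 0·1 + 0·-1 + 0·-1 + 0·-2.

7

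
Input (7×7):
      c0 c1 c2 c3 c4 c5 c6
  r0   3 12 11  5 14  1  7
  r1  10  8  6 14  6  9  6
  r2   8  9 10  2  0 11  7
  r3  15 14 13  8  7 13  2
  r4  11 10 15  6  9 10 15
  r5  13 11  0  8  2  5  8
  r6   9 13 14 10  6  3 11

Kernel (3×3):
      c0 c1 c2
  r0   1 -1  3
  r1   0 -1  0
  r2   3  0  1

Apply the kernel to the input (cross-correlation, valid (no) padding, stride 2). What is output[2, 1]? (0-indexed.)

76

The receptive field on the input at this output position is [15 6 9 / 0 8 2 / 14 10 6]. Elementwise product with the kernel and sum: 15·1 + 6·-1 + 9·3 + 8·-1 + 14·3 + 6·1.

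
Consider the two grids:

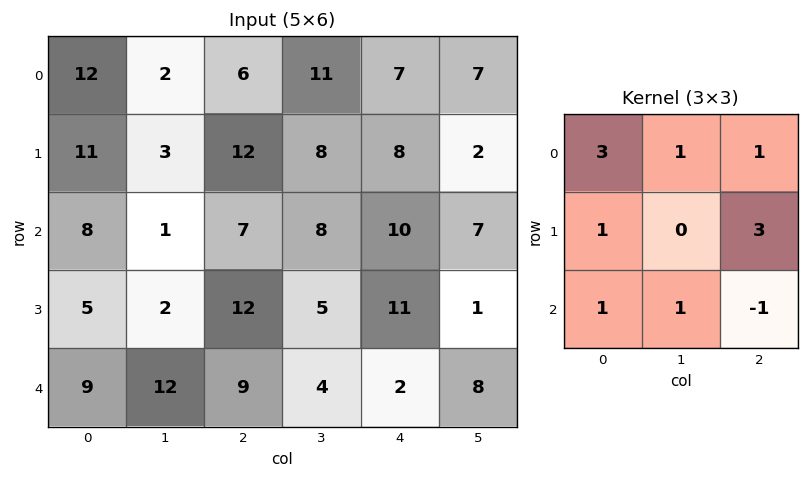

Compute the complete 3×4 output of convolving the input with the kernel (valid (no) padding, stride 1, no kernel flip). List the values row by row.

93 50 77 72
72 63 95 78
85 52 95 47

Output[0,0]: The receptive field on the input at this output position is [12 2 6 / 11 3 12 / 8 1 7]. Elementwise product with the kernel and sum: 12·3 + 2·1 + 6·1 + 11·1 + 12·3 + 8·1 + 1·1 + 7·-1.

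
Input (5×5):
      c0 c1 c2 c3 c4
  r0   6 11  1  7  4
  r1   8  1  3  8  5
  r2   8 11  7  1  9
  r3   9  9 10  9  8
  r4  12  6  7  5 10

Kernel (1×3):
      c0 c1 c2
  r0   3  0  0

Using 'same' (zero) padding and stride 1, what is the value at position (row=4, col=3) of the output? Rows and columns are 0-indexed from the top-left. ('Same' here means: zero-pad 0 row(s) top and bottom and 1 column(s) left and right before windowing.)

21

The receptive field on the zero-padded input at this output position is [7 5 10]. Elementwise product with the kernel and sum: 7·3.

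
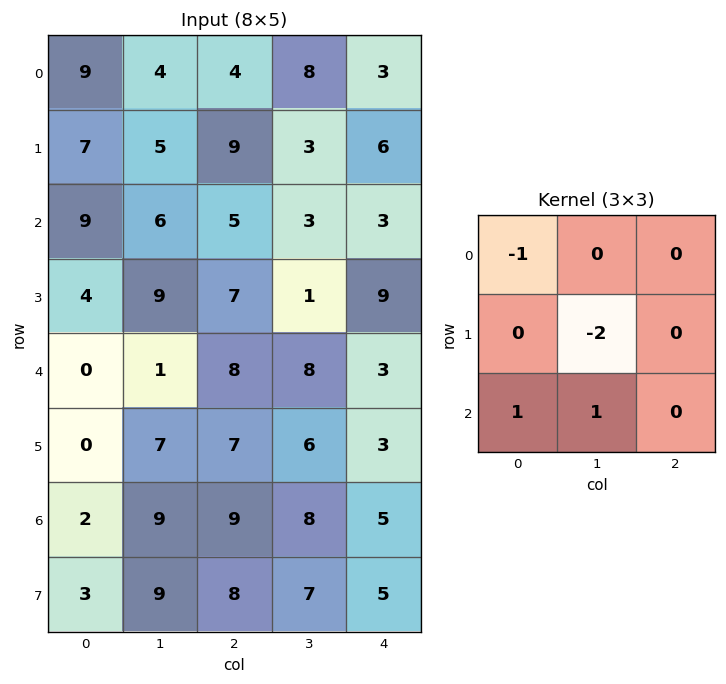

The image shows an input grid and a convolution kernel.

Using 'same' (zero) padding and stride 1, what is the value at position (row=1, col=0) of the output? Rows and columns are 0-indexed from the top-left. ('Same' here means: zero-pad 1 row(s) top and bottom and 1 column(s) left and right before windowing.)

The receptive field on the zero-padded input at this output position is [0 9 4 / 0 7 5 / 0 9 6]. Elementwise product with the kernel and sum: 0·-1 + 7·-2 + 0·1 + 9·1.

-5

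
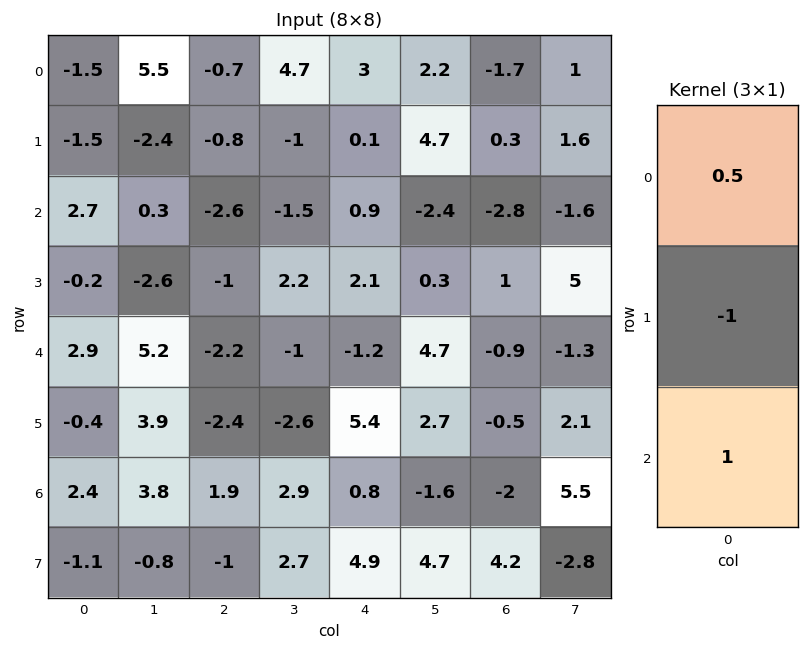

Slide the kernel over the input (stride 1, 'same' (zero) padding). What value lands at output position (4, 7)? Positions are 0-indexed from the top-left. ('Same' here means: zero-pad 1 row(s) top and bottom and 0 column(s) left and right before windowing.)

5.9

The receptive field on the zero-padded input at this output position is [5 / -1.3 / 2.1]. Elementwise product with the kernel and sum: 5·0.5 + -1.3·-1 + 2.1·1.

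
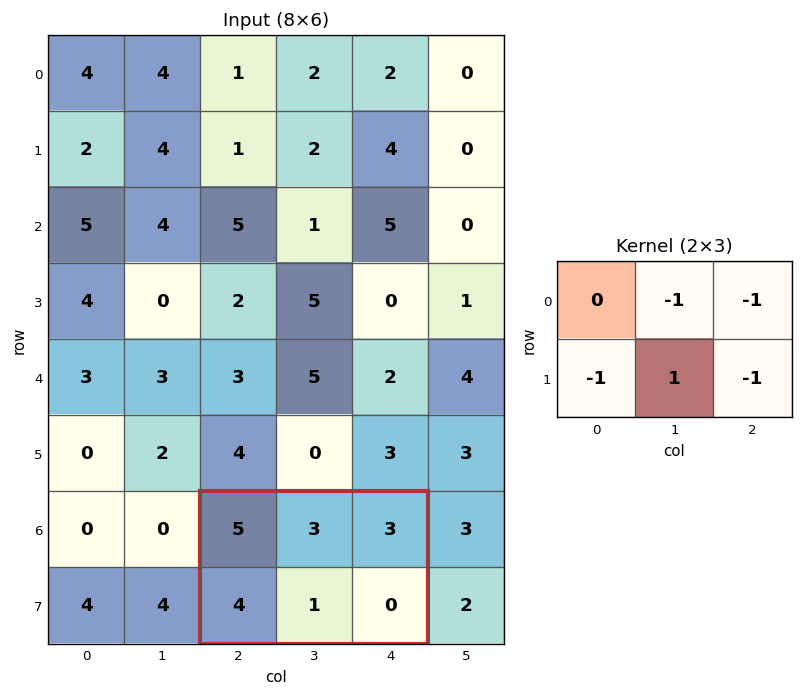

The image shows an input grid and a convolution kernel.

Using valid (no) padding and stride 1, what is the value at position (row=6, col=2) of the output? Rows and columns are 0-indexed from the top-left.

-9

The receptive field on the input at this output position is [5 3 3 / 4 1 0]. Elementwise product with the kernel and sum: 3·-1 + 3·-1 + 4·-1 + 1·1 + 0·-1.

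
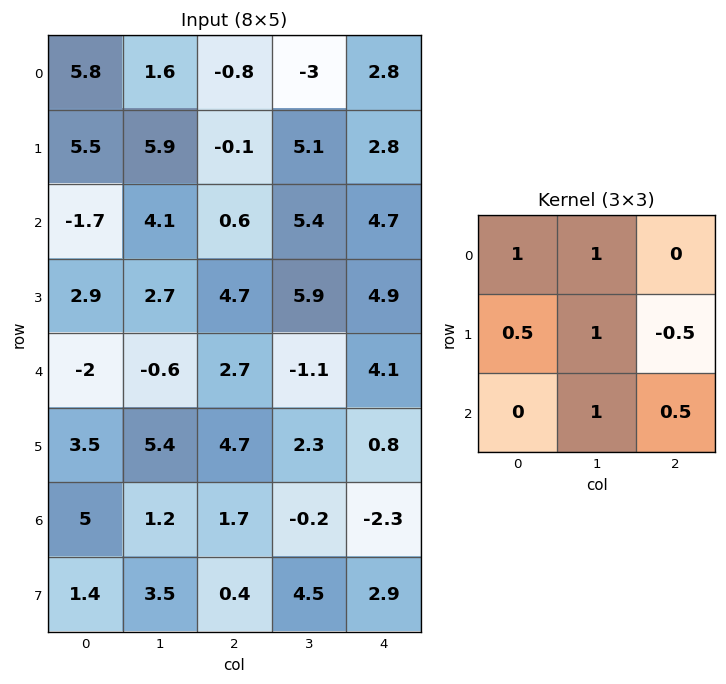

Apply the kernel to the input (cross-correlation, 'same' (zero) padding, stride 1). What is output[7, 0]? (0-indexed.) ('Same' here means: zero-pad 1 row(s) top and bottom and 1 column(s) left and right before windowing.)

The receptive field on the zero-padded input at this output position is [0 5 1.2 / 0 1.4 3.5 / 0 0 0]. Elementwise product with the kernel and sum: 0·1 + 5·1 + 0·0.5 + 1.4·1 + 3.5·-0.5 + 0·1 + 0·0.5.

4.65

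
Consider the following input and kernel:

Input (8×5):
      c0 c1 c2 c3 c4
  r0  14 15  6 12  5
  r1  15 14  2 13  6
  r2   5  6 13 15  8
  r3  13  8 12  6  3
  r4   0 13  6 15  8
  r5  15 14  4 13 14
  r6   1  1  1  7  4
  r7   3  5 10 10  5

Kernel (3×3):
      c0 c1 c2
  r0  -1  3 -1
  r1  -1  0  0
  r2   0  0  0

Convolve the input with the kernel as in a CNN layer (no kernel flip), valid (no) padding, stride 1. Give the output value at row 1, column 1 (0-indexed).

The receptive field on the input at this output position is [14 2 13 / 6 13 15 / 8 12 6]. Elementwise product with the kernel and sum: 14·-1 + 2·3 + 13·-1 + 6·-1.

-27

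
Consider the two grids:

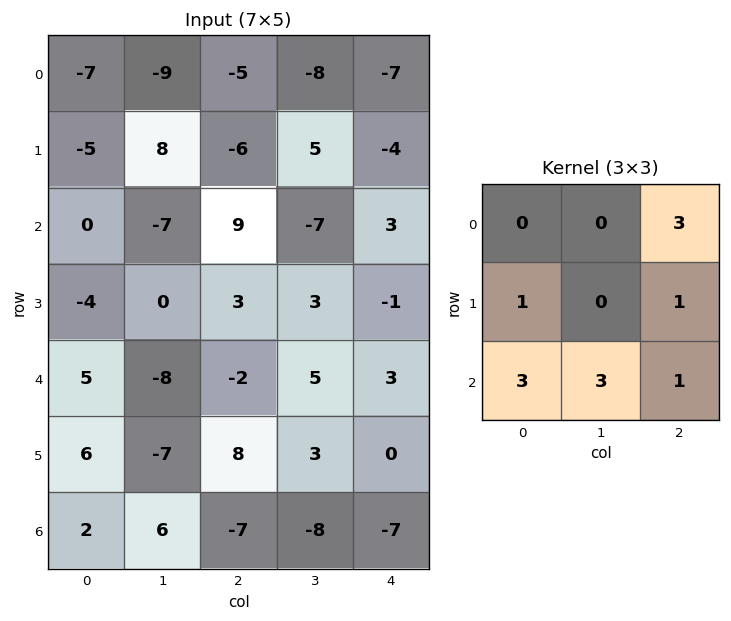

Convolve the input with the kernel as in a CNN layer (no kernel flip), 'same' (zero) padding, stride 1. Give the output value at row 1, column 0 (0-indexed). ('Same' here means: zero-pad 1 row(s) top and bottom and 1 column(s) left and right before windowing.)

The receptive field on the zero-padded input at this output position is [0 -7 -9 / 0 -5 8 / 0 0 -7]. Elementwise product with the kernel and sum: -9·3 + 0·1 + 8·1 + 0·3 + 0·3 + -7·1.

-26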